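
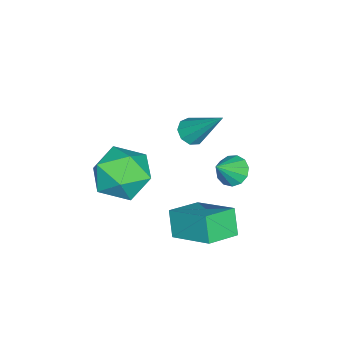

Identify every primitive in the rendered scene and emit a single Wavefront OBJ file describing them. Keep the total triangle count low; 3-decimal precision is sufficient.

v -0.677 -0.436 -1.225
v 0.377 0.168 -1.416
v 0.183 -2.128 -1.824
v 1.237 -1.524 -2.015
v 0.824 -1.693 -0.869
v 0.293 -0.647 -0.498
v 0.267 -1.313 -2.742
v -0.264 -0.267 -2.371
v 0.961 -0.374 -2.353
v 1.305 -0.609 -1.196
v -0.745 -1.351 -2.044
v -0.401 -1.586 -0.887
v 1.411 1.24 -1.901
v 2.033 2.813 -1.036
v 0.3 1.887 -2.278
v 0.922 3.46 -1.413
v 1.918 1.56 -2.847
v 2.54 3.133 -1.982
v 0.807 2.207 -3.224
v 1.429 3.78 -2.359
v 0.262 3.13 -0.008
v 0.748 3.304 -0.387
v 1.038 2.79 0.828
v 0.663 3.594 -0.191
v 0.452 3.737 0.064
v 0.18 3.688 0.295
v -0.066 3.461 0.431
v -0.207 3.129 0.427
v -0.199 2.798 0.285
v -0.045 2.572 0.05
v 0.207 2.523 -0.204
v 0.477 2.668 -0.395
v 0.678 2.959 -0.463
v -2.646 0.549 -1.305
v -2.103 0.686 -1.545
v -2.274 1.871 0.285
v -2.394 0.946 -1.693
v -2.803 1.02 -1.659
v -3.139 0.874 -1.459
v -3.244 0.576 -1.187
v -3.07 0.266 -0.969
v -2.697 0.088 -0.909
v -2.301 0.126 -1.033
v -2.066 0.362 -1.285
f 1 12 6
f 1 6 2
f 1 2 8
f 1 8 11
f 1 11 12
f 2 6 10
f 6 12 5
f 12 11 3
f 11 8 7
f 8 2 9
f 4 10 5
f 4 5 3
f 4 3 7
f 4 7 9
f 4 9 10
f 5 10 6
f 3 5 12
f 7 3 11
f 9 7 8
f 10 9 2
f 14 16 13
f 17 14 13
f 13 16 15
f 15 17 13
f 14 20 16
f 18 14 17
f 18 20 14
f 16 20 15
f 19 17 15
f 15 20 19
f 19 18 17
f 20 18 19
f 22 21 24
f 22 24 23
f 24 21 25
f 24 25 23
f 25 21 26
f 25 26 23
f 26 21 27
f 26 27 23
f 27 21 28
f 27 28 23
f 28 21 29
f 28 29 23
f 29 21 30
f 29 30 23
f 30 21 31
f 30 31 23
f 31 21 32
f 31 32 23
f 32 21 33
f 32 33 23
f 33 21 22
f 33 22 23
f 35 34 37
f 35 37 36
f 37 34 38
f 37 38 36
f 38 34 39
f 38 39 36
f 39 34 40
f 39 40 36
f 40 34 41
f 40 41 36
f 41 34 42
f 41 42 36
f 42 34 43
f 42 43 36
f 43 34 44
f 43 44 36
f 44 34 35
f 44 35 36



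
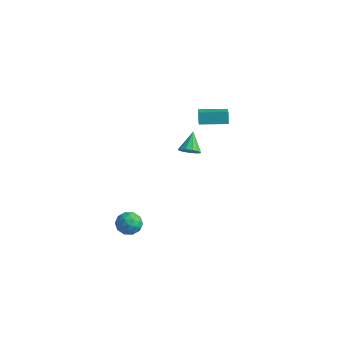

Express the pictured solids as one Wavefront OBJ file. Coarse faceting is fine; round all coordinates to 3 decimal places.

v 2.74 -2.971 -2.432
v 3.265 -3.641 -2.397
v 1.655 -3.819 -2.383
v 2.18 -4.489 -2.348
v 2.127 -3.955 -1.687
v 2.797 -3.43 -1.717
v 2.123 -4.03 -3.063
v 2.793 -3.505 -3.093
v 2.883 -4.295 -2.787
v 2.886 -4.249 -1.937
v 2.034 -3.211 -2.843
v 2.037 -3.165 -1.993
v 3.098 -3.232 -2.419
v 1.822 -4.228 -2.361
v 1.791 -3.914 -1.972
v 2.1 -4.308 -1.952
v 2.823 -3.108 -2.019
v 3.132 -3.502 -1.999
v 2.462 -3.686 -1.581
v 1.788 -3.958 -2.781
v 2.097 -4.352 -2.761
v 2.82 -3.152 -2.828
v 3.129 -3.546 -2.808
v 2.458 -3.774 -3.199
v 3.182 -4.01 -2.628
v 2.544 -4.508 -2.599
v 2.511 -4.238 -3.019
v 2.905 -3.93 -3.037
v 3.184 -3.982 -2.128
v 2.546 -4.481 -2.099
v 2.515 -4.167 -1.71
v 2.909 -3.859 -1.728
v 2.959 -4.367 -2.357
v 2.374 -2.979 -2.681
v 1.736 -3.478 -2.652
v 2.011 -3.601 -3.052
v 2.405 -3.293 -3.07
v 2.376 -2.952 -2.181
v 1.738 -3.45 -2.152
v 2.015 -3.53 -1.743
v 2.409 -3.222 -1.761
v 1.961 -3.093 -2.423
v 1.51 3.93 1.665
v 2.611 2.567 2.708
v 1.229 4.256 2.387
v 2.331 2.892 3.43
v 2.869 5.048 1.69
v 3.971 3.684 2.733
v 2.589 5.373 2.412
v 3.69 4.01 3.455
v 3.352 0.756 1.75
v 3.766 0.489 2.233
v 2.868 1.704 2.69
v 3.97 0.768 2.056
v 3.978 1.044 1.782
v 3.787 1.228 1.498
v 3.458 1.262 1.294
v 3.095 1.136 1.235
v 2.814 0.889 1.339
v 2.703 0.599 1.574
v 2.799 0.36 1.865
v 3.07 0.246 2.119
v 3.43 0.294 2.257
f 1 38 17
f 38 12 41
f 17 41 6
f 38 41 17
f 1 17 13
f 17 6 18
f 13 18 2
f 17 18 13
f 1 13 22
f 13 2 23
f 22 23 8
f 13 23 22
f 1 22 34
f 22 8 37
f 34 37 11
f 22 37 34
f 1 34 38
f 34 11 42
f 38 42 12
f 34 42 38
f 2 18 29
f 18 6 32
f 29 32 10
f 18 32 29
f 6 41 19
f 41 12 40
f 19 40 5
f 41 40 19
f 12 42 39
f 42 11 35
f 39 35 3
f 42 35 39
f 11 37 36
f 37 8 24
f 36 24 7
f 37 24 36
f 8 23 28
f 23 2 25
f 28 25 9
f 23 25 28
f 4 30 16
f 30 10 31
f 16 31 5
f 30 31 16
f 4 16 14
f 16 5 15
f 14 15 3
f 16 15 14
f 4 14 21
f 14 3 20
f 21 20 7
f 14 20 21
f 4 21 26
f 21 7 27
f 26 27 9
f 21 27 26
f 4 26 30
f 26 9 33
f 30 33 10
f 26 33 30
f 5 31 19
f 31 10 32
f 19 32 6
f 31 32 19
f 3 15 39
f 15 5 40
f 39 40 12
f 15 40 39
f 7 20 36
f 20 3 35
f 36 35 11
f 20 35 36
f 9 27 28
f 27 7 24
f 28 24 8
f 27 24 28
f 10 33 29
f 33 9 25
f 29 25 2
f 33 25 29
f 44 46 43
f 47 44 43
f 43 46 45
f 45 47 43
f 44 50 46
f 48 44 47
f 48 50 44
f 46 50 45
f 49 47 45
f 45 50 49
f 49 48 47
f 50 48 49
f 52 51 54
f 52 54 53
f 54 51 55
f 54 55 53
f 55 51 56
f 55 56 53
f 56 51 57
f 56 57 53
f 57 51 58
f 57 58 53
f 58 51 59
f 58 59 53
f 59 51 60
f 59 60 53
f 60 51 61
f 60 61 53
f 61 51 62
f 61 62 53
f 62 51 63
f 62 63 53
f 63 51 52
f 63 52 53



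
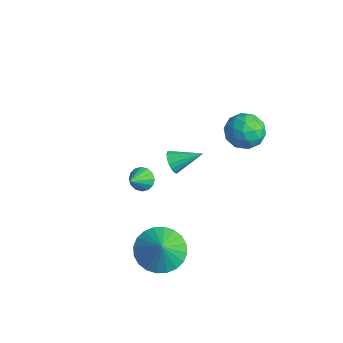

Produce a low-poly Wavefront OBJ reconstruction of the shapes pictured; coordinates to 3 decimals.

v 1.12 0.231 0.46
v 1.63 0.426 0.396
v 1.5 -0.551 1.1
v 1.528 0.563 0.623
v 1.316 0.61 0.807
v 1.051 0.556 0.898
v 0.805 0.415 0.871
v 0.644 0.225 0.735
v 0.61 0.036 0.524
v 0.713 -0.1 0.296
v 0.925 -0.148 0.112
v 1.189 -0.094 0.022
v 1.435 0.047 0.048
v 1.597 0.238 0.185
v 2.921 3.865 3.167
v 3.211 4.209 3.89
v 3.529 2.671 3.49
v 3.819 3.015 4.213
v 2.986 2.868 4.116
v 2.61 3.606 3.916
v 4.13 3.274 3.464
v 3.754 4.012 3.264
v 3.958 3.843 4.074
v 3.251 3.592 4.477
v 3.489 3.288 2.903
v 2.782 3.037 3.306
v 3.013 4.142 3.5
v 3.727 2.738 3.88
v 3.237 2.652 3.822
v 3.408 2.854 4.248
v 2.66 3.788 3.515
v 2.83 3.989 3.941
v 2.697 3.201 4.073
v 3.91 2.891 3.439
v 4.08 3.092 3.865
v 3.332 4.026 3.132
v 3.503 4.228 3.558
v 4.043 3.679 3.307
v 3.623 4.129 4.033
v 3.98 3.427 4.223
v 4.162 3.579 3.783
v 3.942 4.013 3.666
v 3.207 3.981 4.27
v 3.564 3.279 4.46
v 3.074 3.193 4.402
v 2.853 3.627 4.285
v 3.646 3.766 4.378
v 3.176 3.601 2.92
v 3.533 2.899 3.11
v 3.887 3.253 3.095
v 3.666 3.687 2.978
v 2.76 3.453 3.157
v 3.117 2.751 3.347
v 2.798 2.867 3.714
v 2.578 3.301 3.597
v 3.094 3.114 3.002
v 3.67 -0.561 -1.389
v 4.496 -0.787 -1.961
v 4.23 -0.839 -0.471
v 4.559 -0.398 -1.882
v 4.487 -0.034 -1.728
v 4.291 0.25 -1.522
v 4 0.41 -1.296
v 3.659 0.423 -1.085
v 3.319 0.285 -0.919
v 3.033 0.019 -0.825
v 2.844 -0.335 -0.817
v 2.781 -0.724 -0.895
v 2.853 -1.089 -1.049
v 3.049 -1.372 -1.255
v 3.34 -1.533 -1.481
v 3.682 -1.545 -1.693
v 4.021 -1.408 -1.859
v 4.307 -1.142 -1.953
v -0.399 2.626 -1.109
v 0.035 2.543 -1.454
v 0.259 3.654 -0.531
v -0.12 2.717 -1.587
v -0.339 2.87 -1.61
v -0.571 2.967 -1.519
v -0.764 2.987 -1.333
v -0.873 2.923 -1.097
v -0.874 2.792 -0.863
v -0.765 2.623 -0.686
v -0.573 2.454 -0.606
v -0.341 2.325 -0.641
v -0.122 2.265 -0.783
v 0.034 2.288 -1
v 0.09 2.388 -1.242
f 2 1 4
f 2 4 3
f 4 1 5
f 4 5 3
f 5 1 6
f 5 6 3
f 6 1 7
f 6 7 3
f 7 1 8
f 7 8 3
f 8 1 9
f 8 9 3
f 9 1 10
f 9 10 3
f 10 1 11
f 10 11 3
f 11 1 12
f 11 12 3
f 12 1 13
f 12 13 3
f 13 1 14
f 13 14 3
f 14 1 2
f 14 2 3
f 15 52 31
f 52 26 55
f 31 55 20
f 52 55 31
f 15 31 27
f 31 20 32
f 27 32 16
f 31 32 27
f 15 27 36
f 27 16 37
f 36 37 22
f 27 37 36
f 15 36 48
f 36 22 51
f 48 51 25
f 36 51 48
f 15 48 52
f 48 25 56
f 52 56 26
f 48 56 52
f 16 32 43
f 32 20 46
f 43 46 24
f 32 46 43
f 20 55 33
f 55 26 54
f 33 54 19
f 55 54 33
f 26 56 53
f 56 25 49
f 53 49 17
f 56 49 53
f 25 51 50
f 51 22 38
f 50 38 21
f 51 38 50
f 22 37 42
f 37 16 39
f 42 39 23
f 37 39 42
f 18 44 30
f 44 24 45
f 30 45 19
f 44 45 30
f 18 30 28
f 30 19 29
f 28 29 17
f 30 29 28
f 18 28 35
f 28 17 34
f 35 34 21
f 28 34 35
f 18 35 40
f 35 21 41
f 40 41 23
f 35 41 40
f 18 40 44
f 40 23 47
f 44 47 24
f 40 47 44
f 19 45 33
f 45 24 46
f 33 46 20
f 45 46 33
f 17 29 53
f 29 19 54
f 53 54 26
f 29 54 53
f 21 34 50
f 34 17 49
f 50 49 25
f 34 49 50
f 23 41 42
f 41 21 38
f 42 38 22
f 41 38 42
f 24 47 43
f 47 23 39
f 43 39 16
f 47 39 43
f 58 57 60
f 58 60 59
f 60 57 61
f 60 61 59
f 61 57 62
f 61 62 59
f 62 57 63
f 62 63 59
f 63 57 64
f 63 64 59
f 64 57 65
f 64 65 59
f 65 57 66
f 65 66 59
f 66 57 67
f 66 67 59
f 67 57 68
f 67 68 59
f 68 57 69
f 68 69 59
f 69 57 70
f 69 70 59
f 70 57 71
f 70 71 59
f 71 57 72
f 71 72 59
f 72 57 73
f 72 73 59
f 73 57 74
f 73 74 59
f 74 57 58
f 74 58 59
f 76 75 78
f 76 78 77
f 78 75 79
f 78 79 77
f 79 75 80
f 79 80 77
f 80 75 81
f 80 81 77
f 81 75 82
f 81 82 77
f 82 75 83
f 82 83 77
f 83 75 84
f 83 84 77
f 84 75 85
f 84 85 77
f 85 75 86
f 85 86 77
f 86 75 87
f 86 87 77
f 87 75 88
f 87 88 77
f 88 75 89
f 88 89 77
f 89 75 76
f 89 76 77



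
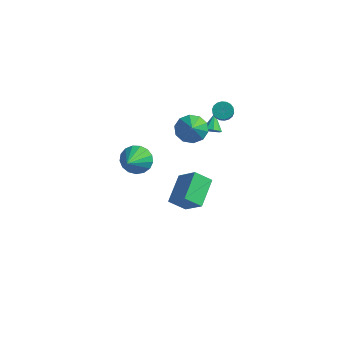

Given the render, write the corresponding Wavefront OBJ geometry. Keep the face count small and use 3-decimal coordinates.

v 1.566 0.609 2.085
v 2.101 1.328 2.372
v 2.254 -0.289 3.055
v 1.622 1.317 2.702
v 1.123 1.036 2.796
v 0.792 0.592 2.619
v 0.758 0.155 2.238
v 1.032 -0.109 1.799
v 1.51 -0.098 1.469
v 2.01 0.183 1.375
v 2.34 0.627 1.552
v 2.375 1.064 1.933
v 2.012 1.913 1.309
v 2.501 2.182 1.261
v 1.668 2.687 2.131
v 2.246 2.329 1.016
v 1.882 2.281 0.908
v 1.579 2.061 0.988
v 1.478 1.772 1.218
v 1.628 1.549 1.491
v 1.957 1.496 1.679
v 2.313 1.639 1.694
v 2.528 1.909 1.529
v 2.52 2.262 2.921
v 2.904 2.681 3.078
v 3.444 1.857 3.956
v 3.06 1.438 3.799
v 2.702 2.723 3.241
v 3.242 1.898 4.119
v 2.465 2.673 3.341
v 3.005 1.849 4.219
v 2.238 2.542 3.357
v 2.778 1.717 4.235
v 2.067 2.355 3.287
v 2.607 1.531 4.165
v 1.986 2.15 3.145
v 2.526 1.326 4.023
v 2.01 1.967 2.958
v 2.55 1.143 3.836
v 2.136 1.843 2.764
v 2.676 1.019 3.642
v 2.338 1.802 2.601
v 2.878 0.977 3.479
v 2.575 1.851 2.501
v 3.115 1.027 3.379
v 2.802 1.983 2.485
v 3.342 1.158 3.363
v 2.973 2.169 2.555
v 3.513 1.345 3.433
v 3.054 2.374 2.697
v 3.594 1.55 3.575
v 3.03 2.557 2.884
v 3.57 1.733 3.762
v 0.27 -2.646 1.011
v 0.547 -3.043 0.205
v 0.75 -4.094 1.889
v 0.915 -2.831 0.353
v 1.136 -2.577 0.652
v 1.158 -2.338 1.033
v 0.976 -2.171 1.409
v 0.633 -2.112 1.694
v 0.207 -2.175 1.822
v -0.205 -2.347 1.765
v -0.508 -2.587 1.535
v -0.633 -2.84 1.185
v -0.551 -3.049 0.795
v -0.281 -3.166 0.455
v 0.115 -3.164 0.242
v 0.569 -0.175 -4.145
v 1.842 -0.403 -3.057
v 0.093 1.485 -3.241
v 1.365 1.258 -2.153
v 1.315 0.442 -4.887
v 2.587 0.215 -3.799
v 0.838 2.103 -3.983
v 2.111 1.875 -2.895
f 2 1 4
f 2 4 3
f 4 1 5
f 4 5 3
f 5 1 6
f 5 6 3
f 6 1 7
f 6 7 3
f 7 1 8
f 7 8 3
f 8 1 9
f 8 9 3
f 9 1 10
f 9 10 3
f 10 1 11
f 10 11 3
f 11 1 12
f 11 12 3
f 12 1 2
f 12 2 3
f 14 13 16
f 14 16 15
f 16 13 17
f 16 17 15
f 17 13 18
f 17 18 15
f 18 13 19
f 18 19 15
f 19 13 20
f 19 20 15
f 20 13 21
f 20 21 15
f 21 13 22
f 21 22 15
f 22 13 23
f 22 23 15
f 23 13 14
f 23 14 15
f 25 24 28
f 25 28 26
f 26 28 29
f 26 29 27
f 28 24 30
f 28 30 29
f 29 30 31
f 29 31 27
f 30 24 32
f 30 32 31
f 31 32 33
f 31 33 27
f 32 24 34
f 32 34 33
f 33 34 35
f 33 35 27
f 34 24 36
f 34 36 35
f 35 36 37
f 35 37 27
f 36 24 38
f 36 38 37
f 37 38 39
f 37 39 27
f 38 24 40
f 38 40 39
f 39 40 41
f 39 41 27
f 40 24 42
f 40 42 41
f 41 42 43
f 41 43 27
f 42 24 44
f 42 44 43
f 43 44 45
f 43 45 27
f 44 24 46
f 44 46 45
f 45 46 47
f 45 47 27
f 46 24 48
f 46 48 47
f 47 48 49
f 47 49 27
f 48 24 50
f 48 50 49
f 49 50 51
f 49 51 27
f 50 24 52
f 50 52 51
f 51 52 53
f 51 53 27
f 52 24 25
f 52 25 53
f 53 25 26
f 53 26 27
f 55 54 57
f 55 57 56
f 57 54 58
f 57 58 56
f 58 54 59
f 58 59 56
f 59 54 60
f 59 60 56
f 60 54 61
f 60 61 56
f 61 54 62
f 61 62 56
f 62 54 63
f 62 63 56
f 63 54 64
f 63 64 56
f 64 54 65
f 64 65 56
f 65 54 66
f 65 66 56
f 66 54 67
f 66 67 56
f 67 54 68
f 67 68 56
f 68 54 55
f 68 55 56
f 70 72 69
f 73 70 69
f 69 72 71
f 71 73 69
f 70 76 72
f 74 70 73
f 74 76 70
f 72 76 71
f 75 73 71
f 71 76 75
f 75 74 73
f 76 74 75



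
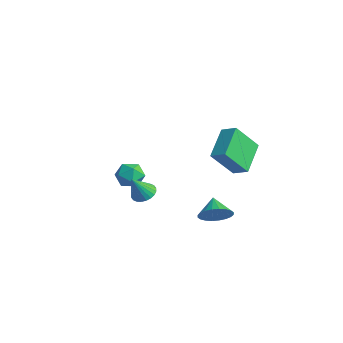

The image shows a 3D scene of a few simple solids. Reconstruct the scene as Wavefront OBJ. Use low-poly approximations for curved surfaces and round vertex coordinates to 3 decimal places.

v 1.097 -0.375 -0.663
v 1.532 -0.749 -0.921
v 1.183 -1.065 0.483
v 1.673 -0.572 -0.825
v 1.725 -0.365 -0.704
v 1.682 -0.159 -0.577
v 1.55 0.014 -0.462
v 1.349 0.128 -0.379
v 1.109 0.165 -0.338
v 0.868 0.12 -0.347
v 0.661 -0 -0.404
v 0.521 -0.178 -0.5
v 0.468 -0.385 -0.621
v 0.511 -0.591 -0.749
v 0.643 -0.764 -0.863
v 0.845 -0.878 -0.947
v 1.084 -0.915 -0.987
v 1.326 -0.87 -0.978
v 3.807 1.426 2.476
v 2.838 2.639 3.345
v 3.982 2.53 1.129
v 3.013 3.744 1.999
v 4.507 1.736 2.821
v 3.538 2.95 3.691
v 4.682 2.841 1.475
v 3.713 4.054 2.344
v -2.375 1.578 -1.795
v -1.688 1.385 -1.434
v -2.812 0.375 -1.606
v -2.125 0.182 -1.245
v -2.634 0.688 -0.893
v -2.364 1.431 -1.009
v -2.136 0.329 -2.031
v -1.866 1.072 -2.147
v -1.541 0.613 -1.579
v -1.849 0.835 -0.876
v -2.651 0.925 -2.164
v -2.959 1.147 -1.461
v 2.574 2.552 -2.314
v 3.129 2.737 -1.711
v 1.766 2.928 -1.686
v 3.125 3.016 -1.883
v 3.038 3.225 -2.121
v 2.88 3.33 -2.388
v 2.675 3.318 -2.643
v 2.455 3.188 -2.849
v 2.253 2.962 -2.973
v 2.1 2.673 -2.997
v 2.019 2.366 -2.916
v 2.022 2.087 -2.744
v 2.11 1.879 -2.507
v 2.268 1.773 -2.24
v 2.472 1.786 -1.984
v 2.693 1.915 -1.779
v 2.895 2.141 -1.655
v 3.048 2.43 -1.631
f 2 1 4
f 2 4 3
f 4 1 5
f 4 5 3
f 5 1 6
f 5 6 3
f 6 1 7
f 6 7 3
f 7 1 8
f 7 8 3
f 8 1 9
f 8 9 3
f 9 1 10
f 9 10 3
f 10 1 11
f 10 11 3
f 11 1 12
f 11 12 3
f 12 1 13
f 12 13 3
f 13 1 14
f 13 14 3
f 14 1 15
f 14 15 3
f 15 1 16
f 15 16 3
f 16 1 17
f 16 17 3
f 17 1 18
f 17 18 3
f 18 1 2
f 18 2 3
f 20 22 19
f 23 20 19
f 19 22 21
f 21 23 19
f 20 26 22
f 24 20 23
f 24 26 20
f 22 26 21
f 25 23 21
f 21 26 25
f 25 24 23
f 26 24 25
f 27 38 32
f 27 32 28
f 27 28 34
f 27 34 37
f 27 37 38
f 28 32 36
f 32 38 31
f 38 37 29
f 37 34 33
f 34 28 35
f 30 36 31
f 30 31 29
f 30 29 33
f 30 33 35
f 30 35 36
f 31 36 32
f 29 31 38
f 33 29 37
f 35 33 34
f 36 35 28
f 40 39 42
f 40 42 41
f 42 39 43
f 42 43 41
f 43 39 44
f 43 44 41
f 44 39 45
f 44 45 41
f 45 39 46
f 45 46 41
f 46 39 47
f 46 47 41
f 47 39 48
f 47 48 41
f 48 39 49
f 48 49 41
f 49 39 50
f 49 50 41
f 50 39 51
f 50 51 41
f 51 39 52
f 51 52 41
f 52 39 53
f 52 53 41
f 53 39 54
f 53 54 41
f 54 39 55
f 54 55 41
f 55 39 56
f 55 56 41
f 56 39 40
f 56 40 41



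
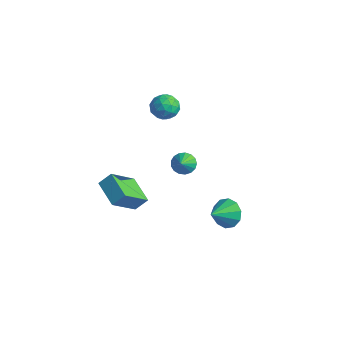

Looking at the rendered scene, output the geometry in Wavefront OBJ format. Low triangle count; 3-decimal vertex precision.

v -2.381 2.408 -3.106
v -1.961 2.175 -3.655
v -1.699 1.632 -2.254
v -1.792 2.456 -3.534
v -1.759 2.726 -3.315
v -1.868 2.924 -3.048
v -2.094 3.003 -2.794
v -2.387 2.946 -2.612
v -2.678 2.766 -2.543
v -2.901 2.504 -2.602
v -3.006 2.22 -2.778
v -2.967 1.979 -3.028
v -2.794 1.837 -3.296
v -2.527 1.826 -3.521
v -2.226 1.948 -3.651
v -4.002 -2.268 -3.358
v -3.654 -1.647 -2.656
v -4.102 -0.628 -4.76
v -3.755 -0.007 -4.058
v -2.325 -2.613 -3.882
v -1.978 -1.992 -3.18
v -2.426 -0.973 -5.284
v -2.078 -0.352 -4.582
v 2.507 1.391 -3.489
v 2.865 0.983 -4.28
v 2.633 0.149 -2.791
v 3.318 1.205 -3.968
v 3.461 1.497 -3.472
v 3.24 1.749 -2.982
v 2.739 1.865 -2.686
v 2.149 1.799 -2.697
v 1.696 1.578 -3.009
v 1.553 1.285 -3.505
v 1.774 1.033 -3.995
v 2.275 0.917 -4.291
v -2.381 1.259 3.37
v -1.823 1.574 2.777
v -2.117 -0.054 2.923
v -1.559 0.261 2.33
v -1.362 0.301 3.179
v -1.525 1.112 3.456
v -2.415 0.408 2.244
v -2.578 1.219 2.521
v -1.844 1.047 2.082
v -1.193 0.981 2.659
v -2.747 0.539 3.041
v -2.096 0.473 3.618
v -2.125 1.532 3.113
v -1.815 -0.012 2.587
v -1.699 0.012 3.086
v -1.371 0.196 2.737
v -1.95 1.26 3.512
v -1.622 1.445 3.163
v -1.351 0.697 3.399
v -2.318 0.075 2.537
v -1.99 0.26 2.188
v -2.569 1.324 2.963
v -2.241 1.508 2.614
v -2.589 0.823 2.301
v -1.81 1.407 2.356
v -1.655 0.635 2.092
v -2.158 0.722 2.042
v -2.253 1.199 2.205
v -1.427 1.368 2.695
v -1.272 0.596 2.432
v -1.156 0.62 2.931
v -1.252 1.097 3.094
v -1.439 1.059 2.286
v -2.668 0.924 3.268
v -2.513 0.152 3.005
v -2.688 0.423 2.606
v -2.784 0.9 2.769
v -2.285 0.885 3.608
v -2.13 0.113 3.344
v -1.687 0.321 3.495
v -1.782 0.798 3.658
v -2.501 0.461 3.414
f 2 1 4
f 2 4 3
f 4 1 5
f 4 5 3
f 5 1 6
f 5 6 3
f 6 1 7
f 6 7 3
f 7 1 8
f 7 8 3
f 8 1 9
f 8 9 3
f 9 1 10
f 9 10 3
f 10 1 11
f 10 11 3
f 11 1 12
f 11 12 3
f 12 1 13
f 12 13 3
f 13 1 14
f 13 14 3
f 14 1 15
f 14 15 3
f 15 1 2
f 15 2 3
f 17 19 16
f 20 17 16
f 16 19 18
f 18 20 16
f 17 23 19
f 21 17 20
f 21 23 17
f 19 23 18
f 22 20 18
f 18 23 22
f 22 21 20
f 23 21 22
f 25 24 27
f 25 27 26
f 27 24 28
f 27 28 26
f 28 24 29
f 28 29 26
f 29 24 30
f 29 30 26
f 30 24 31
f 30 31 26
f 31 24 32
f 31 32 26
f 32 24 33
f 32 33 26
f 33 24 34
f 33 34 26
f 34 24 35
f 34 35 26
f 35 24 25
f 35 25 26
f 36 73 52
f 73 47 76
f 52 76 41
f 73 76 52
f 36 52 48
f 52 41 53
f 48 53 37
f 52 53 48
f 36 48 57
f 48 37 58
f 57 58 43
f 48 58 57
f 36 57 69
f 57 43 72
f 69 72 46
f 57 72 69
f 36 69 73
f 69 46 77
f 73 77 47
f 69 77 73
f 37 53 64
f 53 41 67
f 64 67 45
f 53 67 64
f 41 76 54
f 76 47 75
f 54 75 40
f 76 75 54
f 47 77 74
f 77 46 70
f 74 70 38
f 77 70 74
f 46 72 71
f 72 43 59
f 71 59 42
f 72 59 71
f 43 58 63
f 58 37 60
f 63 60 44
f 58 60 63
f 39 65 51
f 65 45 66
f 51 66 40
f 65 66 51
f 39 51 49
f 51 40 50
f 49 50 38
f 51 50 49
f 39 49 56
f 49 38 55
f 56 55 42
f 49 55 56
f 39 56 61
f 56 42 62
f 61 62 44
f 56 62 61
f 39 61 65
f 61 44 68
f 65 68 45
f 61 68 65
f 40 66 54
f 66 45 67
f 54 67 41
f 66 67 54
f 38 50 74
f 50 40 75
f 74 75 47
f 50 75 74
f 42 55 71
f 55 38 70
f 71 70 46
f 55 70 71
f 44 62 63
f 62 42 59
f 63 59 43
f 62 59 63
f 45 68 64
f 68 44 60
f 64 60 37
f 68 60 64



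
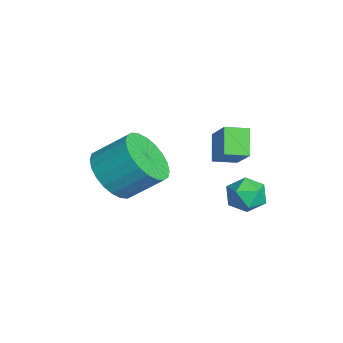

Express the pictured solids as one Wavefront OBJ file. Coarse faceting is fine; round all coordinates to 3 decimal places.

v -3.811 0.557 0.734
v -4.553 0.686 1.466
v -3.829 1.351 0.576
v -4.57 1.48 1.309
v -2.87 0.76 1.651
v -3.611 0.889 2.384
v -2.887 1.554 1.494
v -3.629 1.683 2.226
v -2.416 1.905 0.476
v -1.892 1.871 0.005
v -2.508 0.769 0.455
v -1.984 0.735 -0.016
v -1.85 0.93 0.648
v -1.793 1.632 0.661
v -2.607 1.008 -0.201
v -2.55 1.71 -0.188
v -2.011 1.317 -0.413
v -1.543 1.269 0.112
v -2.857 1.371 0.348
v -2.389 1.323 0.873
v -4.081 -2.493 0.265
v -3.394 -2.108 -0.399
v -3.112 -1.042 0.512
v -3.799 -1.427 1.175
v -3.729 -1.92 -0.515
v -3.447 -0.854 0.395
v -4.118 -1.819 -0.513
v -3.836 -0.753 0.398
v -4.502 -1.821 -0.392
v -4.22 -0.755 0.518
v -4.821 -1.925 -0.172
v -4.539 -0.859 0.739
v -5.027 -2.115 0.115
v -4.746 -1.049 1.026
v -5.09 -2.364 0.425
v -4.808 -1.298 1.336
v -4.999 -2.631 0.711
v -4.717 -1.565 1.621
v -4.768 -2.878 0.928
v -4.486 -1.812 1.839
v -4.433 -3.066 1.045
v -4.151 -2 1.955
v -4.044 -3.167 1.042
v -3.762 -2.101 1.953
v -3.66 -3.165 0.922
v -3.378 -2.099 1.832
v -3.341 -3.061 0.701
v -3.059 -1.995 1.612
v -3.134 -2.871 0.414
v -2.853 -1.805 1.325
v -3.072 -2.622 0.104
v -2.79 -1.556 1.015
v -3.163 -2.355 -0.181
v -2.881 -1.289 0.729
f 2 4 1
f 5 2 1
f 1 4 3
f 3 5 1
f 2 8 4
f 6 2 5
f 6 8 2
f 4 8 3
f 7 5 3
f 3 8 7
f 7 6 5
f 8 6 7
f 9 20 14
f 9 14 10
f 9 10 16
f 9 16 19
f 9 19 20
f 10 14 18
f 14 20 13
f 20 19 11
f 19 16 15
f 16 10 17
f 12 18 13
f 12 13 11
f 12 11 15
f 12 15 17
f 12 17 18
f 13 18 14
f 11 13 20
f 15 11 19
f 17 15 16
f 18 17 10
f 22 21 25
f 22 25 23
f 23 25 26
f 23 26 24
f 25 21 27
f 25 27 26
f 26 27 28
f 26 28 24
f 27 21 29
f 27 29 28
f 28 29 30
f 28 30 24
f 29 21 31
f 29 31 30
f 30 31 32
f 30 32 24
f 31 21 33
f 31 33 32
f 32 33 34
f 32 34 24
f 33 21 35
f 33 35 34
f 34 35 36
f 34 36 24
f 35 21 37
f 35 37 36
f 36 37 38
f 36 38 24
f 37 21 39
f 37 39 38
f 38 39 40
f 38 40 24
f 39 21 41
f 39 41 40
f 40 41 42
f 40 42 24
f 41 21 43
f 41 43 42
f 42 43 44
f 42 44 24
f 43 21 45
f 43 45 44
f 44 45 46
f 44 46 24
f 45 21 47
f 45 47 46
f 46 47 48
f 46 48 24
f 47 21 49
f 47 49 48
f 48 49 50
f 48 50 24
f 49 21 51
f 49 51 50
f 50 51 52
f 50 52 24
f 51 21 53
f 51 53 52
f 52 53 54
f 52 54 24
f 53 21 22
f 53 22 54
f 54 22 23
f 54 23 24



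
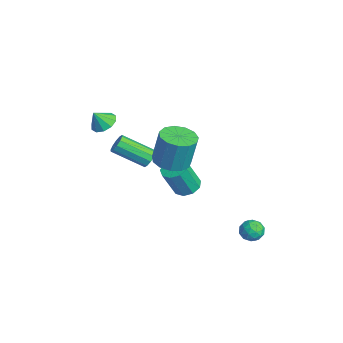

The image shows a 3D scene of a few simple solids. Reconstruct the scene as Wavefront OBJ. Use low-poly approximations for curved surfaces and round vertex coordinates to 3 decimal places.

v -0.405 0.213 -1.955
v 0.278 -0.188 -2.205
v 0.467 -0.994 -0.395
v -0.215 -0.593 -0.145
v 0.417 0.32 -1.993
v 0.607 -0.486 -0.184
v 0.172 0.778 -1.763
v 0.362 -0.028 0.046
v -0.343 0.972 -1.623
v -0.153 0.165 0.186
v -0.887 0.81 -1.638
v -0.697 0.004 0.171
v -1.205 0.369 -1.801
v -1.016 -0.437 0.008
v -1.149 -0.144 -2.036
v -0.96 -0.951 -0.227
v -0.745 -0.491 -2.233
v -0.555 -1.297 -0.424
v -0.181 -0.508 -2.299
v 0.008 -1.314 -0.49
v 1.278 -1.13 1.639
v 2.319 -0.871 1.509
v 2.482 -0.511 3.53
v 1.442 -0.77 3.661
v 2.004 -0.355 1.442
v 2.167 0.006 3.464
v 1.458 -0.084 1.438
v 1.622 0.276 3.46
v 0.856 -0.146 1.498
v 1.02 0.214 3.52
v 0.388 -0.52 1.603
v 0.551 -0.16 3.624
v 0.202 -1.088 1.719
v 0.366 -0.728 3.74
v 0.358 -1.669 1.81
v 0.522 -1.309 3.831
v 0.806 -2.079 1.846
v 0.97 -1.719 3.868
v 1.404 -2.188 1.817
v 1.568 -1.828 3.839
v 1.962 -1.961 1.732
v 2.126 -1.601 3.753
v 2.303 -1.47 1.617
v 2.467 -1.11 3.638
v 4.06 3.108 -2.399
v 4.59 2.905 -2.883
v 3.29 2.335 -2.917
v 3.82 2.132 -3.401
v 3.882 1.947 -2.681
v 4.358 2.425 -2.36
v 3.522 2.815 -3.44
v 3.998 3.293 -3.119
v 4.258 2.724 -3.526
v 4.481 2.187 -3.057
v 3.399 3.053 -2.743
v 3.622 2.516 -2.274
v 4.392 3.075 -2.595
v 3.488 2.165 -3.205
v 3.524 2.057 -2.781
v 3.836 1.937 -3.066
v 4.256 2.793 -2.288
v 4.568 2.673 -2.573
v 4.152 2.11 -2.454
v 3.312 2.567 -3.227
v 3.624 2.447 -3.512
v 4.044 3.303 -2.734
v 4.356 3.183 -3.019
v 3.728 3.13 -3.346
v 4.509 2.848 -3.258
v 4.056 2.394 -3.563
v 3.881 2.795 -3.585
v 4.161 3.076 -3.397
v 4.64 2.533 -2.982
v 4.187 2.079 -3.287
v 4.224 1.97 -2.863
v 4.504 2.251 -2.675
v 4.444 2.427 -3.361
v 3.693 3.161 -2.513
v 3.24 2.707 -2.818
v 3.376 2.989 -3.125
v 3.656 3.27 -2.937
v 3.824 2.846 -2.237
v 3.371 2.392 -2.542
v 3.719 2.164 -2.403
v 3.999 2.445 -2.215
v 3.436 2.813 -2.439
v -1.759 -1.542 -0.286
v -1.344 -1.419 0.185
v -2.085 -3.154 1.296
v -2.501 -3.278 0.826
v -1.679 -1.225 0.264
v -2.42 -2.96 1.375
v -2.045 -1.152 0.133
v -2.786 -2.887 1.245
v -2.302 -1.228 -0.157
v -3.043 -2.964 0.954
v -2.352 -1.425 -0.497
v -3.093 -3.16 0.614
v -2.175 -1.666 -0.756
v -2.916 -3.401 0.355
v -1.84 -1.86 -0.835
v -2.581 -3.595 0.276
v -1.474 -1.933 -0.705
v -2.215 -3.668 0.407
v -1.217 -1.856 -0.414
v -1.958 -3.592 0.697
v -1.167 -1.66 -0.074
v -1.908 -3.395 1.037
v -3.716 -3.703 1.806
v -2.918 -3.877 1.654
v -3.664 -4.297 2.754
v -2.937 -3.443 1.927
v -3.252 -3.108 2.153
v -3.745 -3.001 2.247
v -4.227 -3.161 2.172
v -4.513 -3.529 1.958
v -4.494 -3.963 1.685
v -4.179 -4.298 1.458
v -3.686 -4.406 1.365
v -3.205 -4.245 1.439
f 2 1 5
f 2 5 3
f 3 5 6
f 3 6 4
f 5 1 7
f 5 7 6
f 6 7 8
f 6 8 4
f 7 1 9
f 7 9 8
f 8 9 10
f 8 10 4
f 9 1 11
f 9 11 10
f 10 11 12
f 10 12 4
f 11 1 13
f 11 13 12
f 12 13 14
f 12 14 4
f 13 1 15
f 13 15 14
f 14 15 16
f 14 16 4
f 15 1 17
f 15 17 16
f 16 17 18
f 16 18 4
f 17 1 19
f 17 19 18
f 18 19 20
f 18 20 4
f 19 1 2
f 19 2 20
f 20 2 3
f 20 3 4
f 22 21 25
f 22 25 23
f 23 25 26
f 23 26 24
f 25 21 27
f 25 27 26
f 26 27 28
f 26 28 24
f 27 21 29
f 27 29 28
f 28 29 30
f 28 30 24
f 29 21 31
f 29 31 30
f 30 31 32
f 30 32 24
f 31 21 33
f 31 33 32
f 32 33 34
f 32 34 24
f 33 21 35
f 33 35 34
f 34 35 36
f 34 36 24
f 35 21 37
f 35 37 36
f 36 37 38
f 36 38 24
f 37 21 39
f 37 39 38
f 38 39 40
f 38 40 24
f 39 21 41
f 39 41 40
f 40 41 42
f 40 42 24
f 41 21 43
f 41 43 42
f 42 43 44
f 42 44 24
f 43 21 22
f 43 22 44
f 44 22 23
f 44 23 24
f 45 82 61
f 82 56 85
f 61 85 50
f 82 85 61
f 45 61 57
f 61 50 62
f 57 62 46
f 61 62 57
f 45 57 66
f 57 46 67
f 66 67 52
f 57 67 66
f 45 66 78
f 66 52 81
f 78 81 55
f 66 81 78
f 45 78 82
f 78 55 86
f 82 86 56
f 78 86 82
f 46 62 73
f 62 50 76
f 73 76 54
f 62 76 73
f 50 85 63
f 85 56 84
f 63 84 49
f 85 84 63
f 56 86 83
f 86 55 79
f 83 79 47
f 86 79 83
f 55 81 80
f 81 52 68
f 80 68 51
f 81 68 80
f 52 67 72
f 67 46 69
f 72 69 53
f 67 69 72
f 48 74 60
f 74 54 75
f 60 75 49
f 74 75 60
f 48 60 58
f 60 49 59
f 58 59 47
f 60 59 58
f 48 58 65
f 58 47 64
f 65 64 51
f 58 64 65
f 48 65 70
f 65 51 71
f 70 71 53
f 65 71 70
f 48 70 74
f 70 53 77
f 74 77 54
f 70 77 74
f 49 75 63
f 75 54 76
f 63 76 50
f 75 76 63
f 47 59 83
f 59 49 84
f 83 84 56
f 59 84 83
f 51 64 80
f 64 47 79
f 80 79 55
f 64 79 80
f 53 71 72
f 71 51 68
f 72 68 52
f 71 68 72
f 54 77 73
f 77 53 69
f 73 69 46
f 77 69 73
f 88 87 91
f 88 91 89
f 89 91 92
f 89 92 90
f 91 87 93
f 91 93 92
f 92 93 94
f 92 94 90
f 93 87 95
f 93 95 94
f 94 95 96
f 94 96 90
f 95 87 97
f 95 97 96
f 96 97 98
f 96 98 90
f 97 87 99
f 97 99 98
f 98 99 100
f 98 100 90
f 99 87 101
f 99 101 100
f 100 101 102
f 100 102 90
f 101 87 103
f 101 103 102
f 102 103 104
f 102 104 90
f 103 87 105
f 103 105 104
f 104 105 106
f 104 106 90
f 105 87 107
f 105 107 106
f 106 107 108
f 106 108 90
f 107 87 88
f 107 88 108
f 108 88 89
f 108 89 90
f 110 109 112
f 110 112 111
f 112 109 113
f 112 113 111
f 113 109 114
f 113 114 111
f 114 109 115
f 114 115 111
f 115 109 116
f 115 116 111
f 116 109 117
f 116 117 111
f 117 109 118
f 117 118 111
f 118 109 119
f 118 119 111
f 119 109 120
f 119 120 111
f 120 109 110
f 120 110 111



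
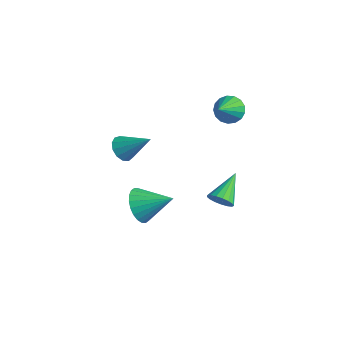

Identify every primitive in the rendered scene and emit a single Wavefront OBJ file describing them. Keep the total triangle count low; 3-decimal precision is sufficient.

v 0.82 3.187 2.242
v 1.556 3.568 2.287
v 1.32 2.133 2.978
v 1.362 3.699 2.608
v 1.043 3.713 2.844
v 0.673 3.607 2.943
v 0.337 3.404 2.881
v 0.111 3.152 2.672
v 0.048 2.908 2.365
v 0.162 2.728 2.03
v 0.427 2.653 1.743
v 0.782 2.701 1.571
v 1.145 2.86 1.552
v 1.434 3.094 1.691
v 1.583 3.349 1.957
v -0.925 -0.862 -4.131
v -0.26 -0.998 -4.958
v 0.345 0.222 -3.289
v -0.471 -0.658 -5.078
v -0.751 -0.349 -5.054
v -1.057 -0.119 -4.889
v -1.344 -0.002 -4.609
v -1.566 -0.015 -4.256
v -1.691 -0.158 -3.884
v -1.699 -0.408 -3.549
v -1.589 -0.727 -3.304
v -1.378 -1.067 -3.184
v -1.098 -1.375 -3.208
v -0.792 -1.606 -3.373
v -0.506 -1.723 -3.653
v -0.283 -1.71 -4.006
v -0.158 -1.567 -4.378
v -0.15 -1.317 -4.713
v -0.342 -2.209 1.055
v -0.027 -1.863 0.456
v 0.862 -1.451 2.125
v -0.327 -1.597 0.605
v -0.632 -1.524 0.897
v -0.845 -1.67 1.239
v -0.898 -1.986 1.523
v -0.774 -2.373 1.658
v -0.514 -2.708 1.602
v -0.198 -2.885 1.372
v 0.071 -2.846 1.041
v 0.21 -2.606 0.715
v 0.173 -2.239 0.497
v 1.637 2.095 -3.517
v 2.207 2.491 -3.707
v 0.983 3.525 -2.503
v 1.974 2.559 -3.952
v 1.664 2.52 -4.098
v 1.348 2.384 -4.11
v 1.098 2.182 -3.986
v 0.971 1.96 -3.755
v 0.997 1.769 -3.469
v 1.169 1.653 -3.194
v 1.449 1.638 -2.993
v 1.772 1.728 -2.912
v 2.063 1.903 -2.97
v 2.257 2.121 -3.152
v 2.309 2.333 -3.419
f 2 1 4
f 2 4 3
f 4 1 5
f 4 5 3
f 5 1 6
f 5 6 3
f 6 1 7
f 6 7 3
f 7 1 8
f 7 8 3
f 8 1 9
f 8 9 3
f 9 1 10
f 9 10 3
f 10 1 11
f 10 11 3
f 11 1 12
f 11 12 3
f 12 1 13
f 12 13 3
f 13 1 14
f 13 14 3
f 14 1 15
f 14 15 3
f 15 1 2
f 15 2 3
f 17 16 19
f 17 19 18
f 19 16 20
f 19 20 18
f 20 16 21
f 20 21 18
f 21 16 22
f 21 22 18
f 22 16 23
f 22 23 18
f 23 16 24
f 23 24 18
f 24 16 25
f 24 25 18
f 25 16 26
f 25 26 18
f 26 16 27
f 26 27 18
f 27 16 28
f 27 28 18
f 28 16 29
f 28 29 18
f 29 16 30
f 29 30 18
f 30 16 31
f 30 31 18
f 31 16 32
f 31 32 18
f 32 16 33
f 32 33 18
f 33 16 17
f 33 17 18
f 35 34 37
f 35 37 36
f 37 34 38
f 37 38 36
f 38 34 39
f 38 39 36
f 39 34 40
f 39 40 36
f 40 34 41
f 40 41 36
f 41 34 42
f 41 42 36
f 42 34 43
f 42 43 36
f 43 34 44
f 43 44 36
f 44 34 45
f 44 45 36
f 45 34 46
f 45 46 36
f 46 34 35
f 46 35 36
f 48 47 50
f 48 50 49
f 50 47 51
f 50 51 49
f 51 47 52
f 51 52 49
f 52 47 53
f 52 53 49
f 53 47 54
f 53 54 49
f 54 47 55
f 54 55 49
f 55 47 56
f 55 56 49
f 56 47 57
f 56 57 49
f 57 47 58
f 57 58 49
f 58 47 59
f 58 59 49
f 59 47 60
f 59 60 49
f 60 47 61
f 60 61 49
f 61 47 48
f 61 48 49



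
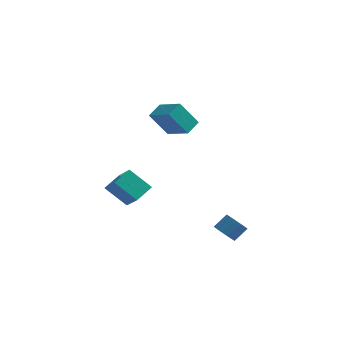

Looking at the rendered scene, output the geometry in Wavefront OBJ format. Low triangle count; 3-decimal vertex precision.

v -5.087 3.206 -2.646
v -4.148 2.222 -1.544
v -4.602 4.264 -2.113
v -3.663 3.28 -1.012
v -3.797 3.18 -3.768
v -2.858 2.196 -2.667
v -3.312 4.238 -3.236
v -2.373 3.254 -2.134
v 2.659 0.123 -3.106
v 3.27 -0.107 -3.384
v 3.793 0.448 -2.691
v 3.181 0.677 -2.414
v 3.203 0.176 -3.56
v 3.725 0.731 -2.867
v 3.01 0.447 -3.631
v 3.533 1.002 -2.938
v 2.737 0.644 -3.583
v 3.26 1.198 -2.89
v 2.446 0.721 -3.425
v 2.969 1.275 -2.732
v 2.204 0.661 -3.194
v 2.727 1.215 -2.501
v 2.066 0.478 -2.943
v 2.589 1.032 -2.251
v 2.063 0.213 -2.73
v 2.586 0.768 -2.037
v 2.197 -0.072 -2.603
v 2.72 0.483 -1.91
v 2.437 -0.312 -2.591
v 2.96 0.242 -1.898
v 2.728 -0.453 -2.697
v 3.25 0.101 -2.004
v 3.002 -0.462 -2.897
v 3.525 0.092 -2.204
v 3.198 -0.337 -3.145
v 3.721 0.217 -2.452
v -1.198 2.714 3.867
v -0.892 3.613 4.314
v -2.598 3.515 3.214
v -2.293 4.414 3.662
v -0.287 3.126 2.418
v 0.018 4.025 2.866
v -1.688 3.927 1.766
v -1.382 4.826 2.213
f 2 4 1
f 5 2 1
f 1 4 3
f 3 5 1
f 2 8 4
f 6 2 5
f 6 8 2
f 4 8 3
f 7 5 3
f 3 8 7
f 7 6 5
f 8 6 7
f 10 9 13
f 10 13 11
f 11 13 14
f 11 14 12
f 13 9 15
f 13 15 14
f 14 15 16
f 14 16 12
f 15 9 17
f 15 17 16
f 16 17 18
f 16 18 12
f 17 9 19
f 17 19 18
f 18 19 20
f 18 20 12
f 19 9 21
f 19 21 20
f 20 21 22
f 20 22 12
f 21 9 23
f 21 23 22
f 22 23 24
f 22 24 12
f 23 9 25
f 23 25 24
f 24 25 26
f 24 26 12
f 25 9 27
f 25 27 26
f 26 27 28
f 26 28 12
f 27 9 29
f 27 29 28
f 28 29 30
f 28 30 12
f 29 9 31
f 29 31 30
f 30 31 32
f 30 32 12
f 31 9 33
f 31 33 32
f 32 33 34
f 32 34 12
f 33 9 35
f 33 35 34
f 34 35 36
f 34 36 12
f 35 9 10
f 35 10 36
f 36 10 11
f 36 11 12
f 38 40 37
f 41 38 37
f 37 40 39
f 39 41 37
f 38 44 40
f 42 38 41
f 42 44 38
f 40 44 39
f 43 41 39
f 39 44 43
f 43 42 41
f 44 42 43



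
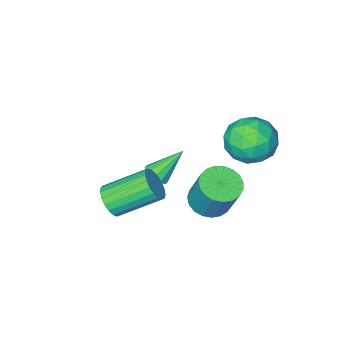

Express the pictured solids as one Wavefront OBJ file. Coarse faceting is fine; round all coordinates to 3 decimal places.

v 0.795 -2.471 -1.434
v 1.19 -2.1 -1.175
v -0.295 -2.169 -0.206
v 0.982 -1.901 -1.408
v 0.703 -1.919 -1.652
v 0.459 -2.148 -1.812
v 0.344 -2.5 -1.828
v 0.401 -2.841 -1.693
v 0.609 -3.04 -1.46
v 0.888 -3.022 -1.217
v 1.132 -2.793 -1.056
v 1.247 -2.441 -1.04
v 0.391 0.727 -0.678
v 1.237 0.936 -0.801
v 1.275 1.763 0.876
v 0.429 1.553 0.998
v 1.065 1.228 -0.941
v 1.103 2.054 0.736
v 0.777 1.432 -1.035
v 0.815 2.259 0.642
v 0.422 1.515 -1.068
v 0.46 2.342 0.609
v 0.061 1.462 -1.033
v 0.1 2.288 0.644
v -0.242 1.281 -0.937
v -0.203 2.108 0.74
v -0.436 1.004 -0.796
v -0.397 1.831 0.881
v -0.487 0.68 -0.635
v -0.448 1.506 1.042
v -0.386 0.363 -0.481
v -0.348 1.19 1.195
v -0.151 0.11 -0.362
v -0.113 0.936 1.315
v 0.178 -0.037 -0.297
v 0.216 0.789 1.38
v 0.543 -0.052 -0.298
v 0.582 0.775 1.379
v 0.883 0.068 -0.365
v 0.921 0.894 1.312
v 1.137 0.301 -0.486
v 1.175 1.128 1.191
v 1.262 0.609 -0.64
v 1.3 1.435 1.037
v -1.43 2.564 3.255
v -0.749 2.908 4.068
v -0.371 1.132 2.972
v 0.31 1.476 3.785
v -0.711 1.105 4.033
v -1.366 1.99 4.208
v 0.246 2.05 2.832
v -0.409 2.935 3.007
v 0.287 2.59 3.806
v -0.305 2.006 4.549
v -0.815 2.034 2.491
v -1.407 1.45 3.234
v -1.183 2.862 3.686
v 0.063 1.178 3.354
v -0.538 0.96 3.5
v -0.137 1.162 3.978
v -1.545 2.322 3.769
v -1.145 2.524 4.246
v -1.122 1.465 4.226
v 0.025 1.516 2.794
v 0.425 1.718 3.271
v -0.983 2.878 3.062
v -0.582 3.08 3.54
v 0.002 2.575 2.814
v -0.173 2.877 4.01
v 0.449 2.035 3.844
v 0.411 2.373 3.284
v 0.027 2.893 3.386
v -0.521 2.533 4.447
v 0.102 1.692 4.28
v -0.499 1.474 4.426
v -0.884 1.994 4.529
v 0.088 2.347 4.293
v -1.222 2.348 2.76
v -0.599 1.507 2.593
v -0.236 2.046 2.511
v -0.621 2.566 2.614
v -1.569 2.005 3.196
v -0.947 1.163 3.03
v -1.147 1.147 3.654
v -1.531 1.667 3.756
v -1.208 1.693 2.747
v 3.995 -0.652 0.012
v 4.479 -0.493 0.563
v 3.028 0.392 1.579
v 2.545 0.232 1.028
v 4.504 -0.242 0.38
v 3.053 0.643 1.396
v 4.441 -0.061 0.133
v 2.99 0.823 1.149
v 4.301 0.017 -0.134
v 2.85 0.902 0.882
v 4.108 -0.021 -0.377
v 2.657 0.864 0.639
v 3.896 -0.168 -0.552
v 2.445 0.717 0.464
v 3.701 -0.398 -0.629
v 2.25 0.486 0.387
v 3.557 -0.673 -0.596
v 2.106 0.212 0.42
v 3.489 -0.944 -0.458
v 2.038 -0.059 0.558
v 3.508 -1.165 -0.238
v 2.057 -0.28 0.778
v 3.612 -1.297 0.025
v 2.161 -0.412 1.041
v 3.782 -1.317 0.285
v 2.331 -0.432 1.302
v 3.989 -1.223 0.499
v 2.538 -0.338 1.515
v 4.197 -1.03 0.628
v 2.746 -0.145 1.644
v 4.37 -0.772 0.651
v 2.919 0.113 1.667
f 2 1 4
f 2 4 3
f 4 1 5
f 4 5 3
f 5 1 6
f 5 6 3
f 6 1 7
f 6 7 3
f 7 1 8
f 7 8 3
f 8 1 9
f 8 9 3
f 9 1 10
f 9 10 3
f 10 1 11
f 10 11 3
f 11 1 12
f 11 12 3
f 12 1 2
f 12 2 3
f 14 13 17
f 14 17 15
f 15 17 18
f 15 18 16
f 17 13 19
f 17 19 18
f 18 19 20
f 18 20 16
f 19 13 21
f 19 21 20
f 20 21 22
f 20 22 16
f 21 13 23
f 21 23 22
f 22 23 24
f 22 24 16
f 23 13 25
f 23 25 24
f 24 25 26
f 24 26 16
f 25 13 27
f 25 27 26
f 26 27 28
f 26 28 16
f 27 13 29
f 27 29 28
f 28 29 30
f 28 30 16
f 29 13 31
f 29 31 30
f 30 31 32
f 30 32 16
f 31 13 33
f 31 33 32
f 32 33 34
f 32 34 16
f 33 13 35
f 33 35 34
f 34 35 36
f 34 36 16
f 35 13 37
f 35 37 36
f 36 37 38
f 36 38 16
f 37 13 39
f 37 39 38
f 38 39 40
f 38 40 16
f 39 13 41
f 39 41 40
f 40 41 42
f 40 42 16
f 41 13 43
f 41 43 42
f 42 43 44
f 42 44 16
f 43 13 14
f 43 14 44
f 44 14 15
f 44 15 16
f 45 82 61
f 82 56 85
f 61 85 50
f 82 85 61
f 45 61 57
f 61 50 62
f 57 62 46
f 61 62 57
f 45 57 66
f 57 46 67
f 66 67 52
f 57 67 66
f 45 66 78
f 66 52 81
f 78 81 55
f 66 81 78
f 45 78 82
f 78 55 86
f 82 86 56
f 78 86 82
f 46 62 73
f 62 50 76
f 73 76 54
f 62 76 73
f 50 85 63
f 85 56 84
f 63 84 49
f 85 84 63
f 56 86 83
f 86 55 79
f 83 79 47
f 86 79 83
f 55 81 80
f 81 52 68
f 80 68 51
f 81 68 80
f 52 67 72
f 67 46 69
f 72 69 53
f 67 69 72
f 48 74 60
f 74 54 75
f 60 75 49
f 74 75 60
f 48 60 58
f 60 49 59
f 58 59 47
f 60 59 58
f 48 58 65
f 58 47 64
f 65 64 51
f 58 64 65
f 48 65 70
f 65 51 71
f 70 71 53
f 65 71 70
f 48 70 74
f 70 53 77
f 74 77 54
f 70 77 74
f 49 75 63
f 75 54 76
f 63 76 50
f 75 76 63
f 47 59 83
f 59 49 84
f 83 84 56
f 59 84 83
f 51 64 80
f 64 47 79
f 80 79 55
f 64 79 80
f 53 71 72
f 71 51 68
f 72 68 52
f 71 68 72
f 54 77 73
f 77 53 69
f 73 69 46
f 77 69 73
f 88 87 91
f 88 91 89
f 89 91 92
f 89 92 90
f 91 87 93
f 91 93 92
f 92 93 94
f 92 94 90
f 93 87 95
f 93 95 94
f 94 95 96
f 94 96 90
f 95 87 97
f 95 97 96
f 96 97 98
f 96 98 90
f 97 87 99
f 97 99 98
f 98 99 100
f 98 100 90
f 99 87 101
f 99 101 100
f 100 101 102
f 100 102 90
f 101 87 103
f 101 103 102
f 102 103 104
f 102 104 90
f 103 87 105
f 103 105 104
f 104 105 106
f 104 106 90
f 105 87 107
f 105 107 106
f 106 107 108
f 106 108 90
f 107 87 109
f 107 109 108
f 108 109 110
f 108 110 90
f 109 87 111
f 109 111 110
f 110 111 112
f 110 112 90
f 111 87 113
f 111 113 112
f 112 113 114
f 112 114 90
f 113 87 115
f 113 115 114
f 114 115 116
f 114 116 90
f 115 87 117
f 115 117 116
f 116 117 118
f 116 118 90
f 117 87 88
f 117 88 118
f 118 88 89
f 118 89 90



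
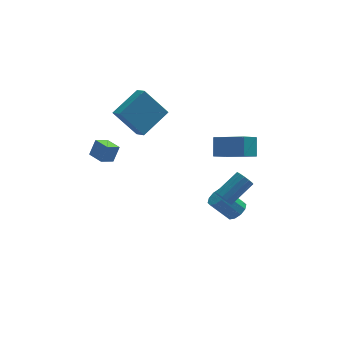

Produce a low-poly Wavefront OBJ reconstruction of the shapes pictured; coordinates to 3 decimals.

v -3.199 3.049 2.181
v -2.894 2.306 2.609
v -1.668 4.192 3.076
v -1.363 3.449 3.504
v -1.937 2.631 0.556
v -1.632 1.888 0.984
v -0.406 3.774 1.451
v -0.101 3.031 1.879
v 2.568 -0.112 0.196
v 1.774 -0.614 0.729
v 2.708 0.682 1.151
v 1.914 0.18 1.684
v 3.986 -1.42 1.076
v 3.192 -1.922 1.609
v 4.126 -0.626 2.031
v 3.332 -1.128 2.564
v 2.941 -1.502 -3.303
v 3.463 -1.502 -2.837
v 2.421 -1.277 -1.671
v 1.899 -1.278 -2.137
v 3.402 -1.094 -2.97
v 2.36 -0.87 -1.803
v 3.165 -0.843 -3.23
v 2.123 -0.619 -2.063
v 2.842 -0.843 -3.518
v 1.8 -0.619 -2.352
v 2.557 -1.095 -3.724
v 1.515 -0.871 -2.558
v 2.419 -1.503 -3.769
v 1.377 -1.278 -2.603
v 2.48 -1.91 -3.637
v 1.438 -1.686 -2.47
v 2.717 -2.161 -3.377
v 1.675 -1.937 -2.21
v 3.04 -2.161 -3.088
v 1.998 -1.937 -1.922
v 3.325 -1.909 -2.882
v 2.283 -1.685 -1.716
v 1.645 -4.349 0.258
v 1.862 -4.11 -0.212
v 3.133 -3.412 0.732
v 2.915 -3.651 1.202
v 1.655 -3.897 -0.09
v 2.926 -3.2 0.854
v 1.444 -3.828 0.143
v 2.715 -3.13 1.087
v 1.297 -3.924 0.412
v 2.568 -3.226 1.356
v 1.26 -4.155 0.632
v 2.531 -3.457 1.576
v 1.346 -4.447 0.733
v 2.617 -3.75 1.677
v 1.526 -4.709 0.684
v 2.797 -4.011 1.628
v 1.744 -4.856 0.499
v 3.015 -4.158 1.443
v 1.93 -4.842 0.238
v 3.201 -4.144 1.182
v 2.026 -4.671 -0.017
v 3.297 -3.974 0.927
v 2 -4.399 -0.184
v 3.271 -3.701 0.76
v -3.986 2.2 -1.207
v -3.588 2.463 -0.238
v -4.537 3.105 -1.227
v -4.139 3.369 -0.258
v -3.261 2.631 -1.622
v -2.863 2.895 -0.653
v -3.812 3.537 -1.642
v -3.414 3.8 -0.673
f 2 4 1
f 5 2 1
f 1 4 3
f 3 5 1
f 2 8 4
f 6 2 5
f 6 8 2
f 4 8 3
f 7 5 3
f 3 8 7
f 7 6 5
f 8 6 7
f 10 12 9
f 13 10 9
f 9 12 11
f 11 13 9
f 10 16 12
f 14 10 13
f 14 16 10
f 12 16 11
f 15 13 11
f 11 16 15
f 15 14 13
f 16 14 15
f 18 17 21
f 18 21 19
f 19 21 22
f 19 22 20
f 21 17 23
f 21 23 22
f 22 23 24
f 22 24 20
f 23 17 25
f 23 25 24
f 24 25 26
f 24 26 20
f 25 17 27
f 25 27 26
f 26 27 28
f 26 28 20
f 27 17 29
f 27 29 28
f 28 29 30
f 28 30 20
f 29 17 31
f 29 31 30
f 30 31 32
f 30 32 20
f 31 17 33
f 31 33 32
f 32 33 34
f 32 34 20
f 33 17 35
f 33 35 34
f 34 35 36
f 34 36 20
f 35 17 37
f 35 37 36
f 36 37 38
f 36 38 20
f 37 17 18
f 37 18 38
f 38 18 19
f 38 19 20
f 40 39 43
f 40 43 41
f 41 43 44
f 41 44 42
f 43 39 45
f 43 45 44
f 44 45 46
f 44 46 42
f 45 39 47
f 45 47 46
f 46 47 48
f 46 48 42
f 47 39 49
f 47 49 48
f 48 49 50
f 48 50 42
f 49 39 51
f 49 51 50
f 50 51 52
f 50 52 42
f 51 39 53
f 51 53 52
f 52 53 54
f 52 54 42
f 53 39 55
f 53 55 54
f 54 55 56
f 54 56 42
f 55 39 57
f 55 57 56
f 56 57 58
f 56 58 42
f 57 39 59
f 57 59 58
f 58 59 60
f 58 60 42
f 59 39 61
f 59 61 60
f 60 61 62
f 60 62 42
f 61 39 40
f 61 40 62
f 62 40 41
f 62 41 42
f 64 66 63
f 67 64 63
f 63 66 65
f 65 67 63
f 64 70 66
f 68 64 67
f 68 70 64
f 66 70 65
f 69 67 65
f 65 70 69
f 69 68 67
f 70 68 69



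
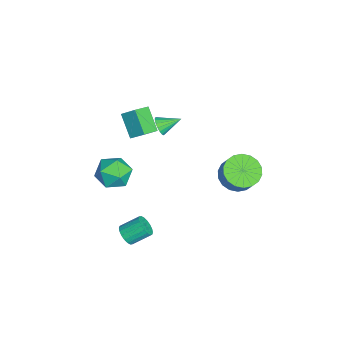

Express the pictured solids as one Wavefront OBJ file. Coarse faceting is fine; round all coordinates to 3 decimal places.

v -2.022 -2.866 3.23
v -1.7 -2.087 3.921
v -2.811 -2.134 2.772
v -2.489 -1.355 3.463
v -0.891 -2.345 2.117
v -0.569 -1.566 2.808
v -1.68 -1.613 1.659
v -1.358 -0.834 2.35
v 1.55 3.514 1.261
v 2.467 3.543 0.671
v 3.166 3.814 1.769
v 2.25 3.786 2.359
v 2.313 4.003 0.655
v 3.012 4.274 1.753
v 2.009 4.366 0.758
v 2.708 4.637 1.857
v 1.614 4.56 0.962
v 2.313 4.832 2.06
v 1.206 4.548 1.224
v 1.905 4.819 2.323
v 0.867 4.33 1.494
v 1.566 4.602 2.592
v 0.663 3.951 1.718
v 1.362 4.223 2.816
v 0.634 3.486 1.851
v 1.333 3.757 2.949
v 0.788 3.026 1.867
v 1.487 3.297 2.965
v 1.092 2.663 1.763
v 1.791 2.934 2.862
v 1.487 2.468 1.56
v 2.186 2.74 2.658
v 1.895 2.481 1.297
v 2.594 2.752 2.396
v 2.234 2.698 1.028
v 2.933 2.97 2.126
v 2.438 3.077 0.804
v 3.137 3.349 1.902
v -3.786 -0.744 0.355
v -3.489 -0.962 0.891
v -3.914 0.484 0.925
v -3.269 -0.864 0.73
v -3.151 -0.743 0.496
v -3.159 -0.622 0.233
v -3.291 -0.525 -0.005
v -3.521 -0.471 -0.172
v -3.803 -0.472 -0.235
v -4.082 -0.526 -0.181
v -4.303 -0.624 -0.021
v -4.42 -0.745 0.214
v -4.412 -0.866 0.477
v -4.28 -0.963 0.715
v -4.05 -1.017 0.882
v -3.768 -1.016 0.945
v 4.074 -2.515 -1.63
v 4.655 -2.271 -1.856
v 4.487 -1.201 -1.137
v 3.906 -1.445 -0.91
v 4.458 -2.168 -2.055
v 4.29 -1.099 -1.336
v 4.185 -2.134 -2.17
v 4.017 -1.064 -1.45
v 3.89 -2.175 -2.177
v 3.722 -1.106 -1.458
v 3.631 -2.284 -2.077
v 3.463 -1.214 -1.357
v 3.46 -2.438 -1.887
v 3.292 -1.368 -1.168
v 3.411 -2.607 -1.647
v 3.243 -1.538 -0.927
v 3.493 -2.759 -1.403
v 3.325 -1.689 -0.684
v 3.69 -2.861 -1.204
v 3.522 -1.792 -0.485
v 3.963 -2.896 -1.09
v 3.795 -1.826 -0.37
v 4.258 -2.854 -1.082
v 4.09 -1.785 -0.363
v 4.517 -2.746 -1.183
v 4.349 -1.676 -0.463
v 4.688 -2.592 -1.372
v 4.52 -1.522 -0.653
v 4.737 -2.422 -1.613
v 4.569 -1.353 -0.893
v -1.528 -2.27 -1.453
v -0.883 -2.656 -2.373
v -2.137 -4.064 -1.127
v -1.492 -4.45 -2.047
v -0.95 -4.062 -1.063
v -0.574 -2.953 -1.265
v -2.446 -3.767 -2.235
v -2.07 -2.658 -2.437
v -1.451 -3.582 -2.856
v -0.526 -3.764 -2.133
v -2.494 -2.956 -1.367
v -1.569 -3.138 -0.644
f 2 4 1
f 5 2 1
f 1 4 3
f 3 5 1
f 2 8 4
f 6 2 5
f 6 8 2
f 4 8 3
f 7 5 3
f 3 8 7
f 7 6 5
f 8 6 7
f 10 9 13
f 10 13 11
f 11 13 14
f 11 14 12
f 13 9 15
f 13 15 14
f 14 15 16
f 14 16 12
f 15 9 17
f 15 17 16
f 16 17 18
f 16 18 12
f 17 9 19
f 17 19 18
f 18 19 20
f 18 20 12
f 19 9 21
f 19 21 20
f 20 21 22
f 20 22 12
f 21 9 23
f 21 23 22
f 22 23 24
f 22 24 12
f 23 9 25
f 23 25 24
f 24 25 26
f 24 26 12
f 25 9 27
f 25 27 26
f 26 27 28
f 26 28 12
f 27 9 29
f 27 29 28
f 28 29 30
f 28 30 12
f 29 9 31
f 29 31 30
f 30 31 32
f 30 32 12
f 31 9 33
f 31 33 32
f 32 33 34
f 32 34 12
f 33 9 35
f 33 35 34
f 34 35 36
f 34 36 12
f 35 9 37
f 35 37 36
f 36 37 38
f 36 38 12
f 37 9 10
f 37 10 38
f 38 10 11
f 38 11 12
f 40 39 42
f 40 42 41
f 42 39 43
f 42 43 41
f 43 39 44
f 43 44 41
f 44 39 45
f 44 45 41
f 45 39 46
f 45 46 41
f 46 39 47
f 46 47 41
f 47 39 48
f 47 48 41
f 48 39 49
f 48 49 41
f 49 39 50
f 49 50 41
f 50 39 51
f 50 51 41
f 51 39 52
f 51 52 41
f 52 39 53
f 52 53 41
f 53 39 54
f 53 54 41
f 54 39 40
f 54 40 41
f 56 55 59
f 56 59 57
f 57 59 60
f 57 60 58
f 59 55 61
f 59 61 60
f 60 61 62
f 60 62 58
f 61 55 63
f 61 63 62
f 62 63 64
f 62 64 58
f 63 55 65
f 63 65 64
f 64 65 66
f 64 66 58
f 65 55 67
f 65 67 66
f 66 67 68
f 66 68 58
f 67 55 69
f 67 69 68
f 68 69 70
f 68 70 58
f 69 55 71
f 69 71 70
f 70 71 72
f 70 72 58
f 71 55 73
f 71 73 72
f 72 73 74
f 72 74 58
f 73 55 75
f 73 75 74
f 74 75 76
f 74 76 58
f 75 55 77
f 75 77 76
f 76 77 78
f 76 78 58
f 77 55 79
f 77 79 78
f 78 79 80
f 78 80 58
f 79 55 81
f 79 81 80
f 80 81 82
f 80 82 58
f 81 55 83
f 81 83 82
f 82 83 84
f 82 84 58
f 83 55 56
f 83 56 84
f 84 56 57
f 84 57 58
f 85 96 90
f 85 90 86
f 85 86 92
f 85 92 95
f 85 95 96
f 86 90 94
f 90 96 89
f 96 95 87
f 95 92 91
f 92 86 93
f 88 94 89
f 88 89 87
f 88 87 91
f 88 91 93
f 88 93 94
f 89 94 90
f 87 89 96
f 91 87 95
f 93 91 92
f 94 93 86



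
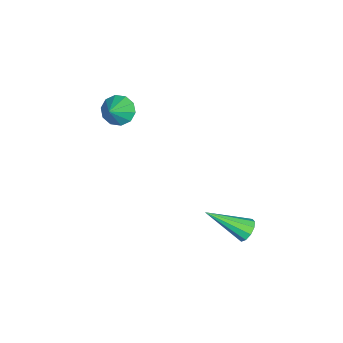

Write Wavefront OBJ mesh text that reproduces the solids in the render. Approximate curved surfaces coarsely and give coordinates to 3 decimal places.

v -0.59 -2.406 0.453
v -0.124 -2.227 -0.052
v 0.33 -2.614 1.227
v -0.229 -1.864 0.17
v -0.471 -1.707 0.501
v -0.759 -1.818 0.813
v -0.982 -2.152 0.988
v -1.056 -2.584 0.958
v -0.951 -2.948 0.736
v -0.708 -3.104 0.405
v -0.421 -2.994 0.093
v -0.197 -2.659 -0.082
v 3.228 3.011 -2.665
v 3.672 3.197 -2.42
v 3.312 1.429 -1.615
v 3.407 3.299 -2.245
v 3.074 3.291 -2.23
v 2.799 3.176 -2.382
v 2.689 2.998 -2.641
v 2.785 2.825 -2.91
v 3.05 2.722 -3.085
v 3.383 2.73 -3.1
v 3.657 2.845 -2.948
v 3.768 3.023 -2.689
f 2 1 4
f 2 4 3
f 4 1 5
f 4 5 3
f 5 1 6
f 5 6 3
f 6 1 7
f 6 7 3
f 7 1 8
f 7 8 3
f 8 1 9
f 8 9 3
f 9 1 10
f 9 10 3
f 10 1 11
f 10 11 3
f 11 1 12
f 11 12 3
f 12 1 2
f 12 2 3
f 14 13 16
f 14 16 15
f 16 13 17
f 16 17 15
f 17 13 18
f 17 18 15
f 18 13 19
f 18 19 15
f 19 13 20
f 19 20 15
f 20 13 21
f 20 21 15
f 21 13 22
f 21 22 15
f 22 13 23
f 22 23 15
f 23 13 24
f 23 24 15
f 24 13 14
f 24 14 15



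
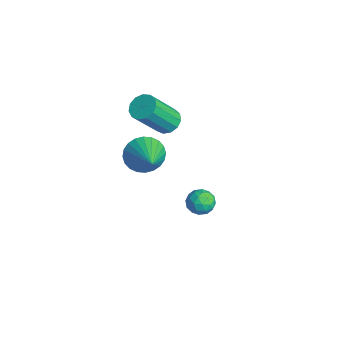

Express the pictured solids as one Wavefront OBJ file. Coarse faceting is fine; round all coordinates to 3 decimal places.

v -2.817 0.625 -1.082
v -2.469 0.147 -1.838
v -1.123 0.335 -0.118
v -2.363 0.497 -1.918
v -2.327 0.867 -1.871
v -2.365 1.2 -1.703
v -2.472 1.445 -1.441
v -2.632 1.566 -1.125
v -2.819 1.543 -0.801
v -3.007 1.38 -0.521
v -3.165 1.103 -0.325
v -3.271 0.752 -0.245
v -3.307 0.382 -0.293
v -3.269 0.05 -0.46
v -3.162 -0.196 -0.722
v -3.002 -0.316 -1.039
v -2.814 -0.294 -1.362
v -2.627 -0.131 -1.643
v -2.432 1.561 1.319
v -2.002 2.017 1.583
v -1.718 0.774 3.265
v -2.148 0.319 3.001
v -2.35 2.111 1.712
v -2.067 0.868 3.393
v -2.725 2.03 1.715
v -2.441 0.787 3.397
v -3.006 1.801 1.593
v -2.723 0.558 3.275
v -3.105 1.495 1.384
v -2.822 0.253 3.065
v -2.991 1.211 1.154
v -2.707 -0.032 2.836
v -2.698 1.038 0.977
v -2.415 -0.205 2.659
v -2.322 1.031 0.909
v -2.038 -0.212 2.59
v -1.98 1.192 0.97
v -1.696 -0.05 2.652
v -1.781 1.471 1.143
v -1.498 0.228 2.824
v -1.789 1.778 1.371
v -1.506 0.536 3.053
v 3.134 1.39 1.287
v 3.637 0.981 1.351
v 2.563 0.619 0.849
v 3.066 0.21 0.913
v 2.748 0.421 1.442
v 3.102 0.897 1.712
v 3.098 0.703 0.488
v 3.452 1.179 0.758
v 3.615 0.556 0.857
v 3.399 0.382 1.446
v 2.801 1.218 0.754
v 2.585 1.044 1.343
v 3.436 1.253 1.357
v 2.764 0.347 0.843
v 2.577 0.471 1.154
v 2.873 0.23 1.191
v 3.121 1.204 1.57
v 3.417 0.963 1.607
v 2.894 0.634 1.661
v 2.783 0.637 0.593
v 3.079 0.396 0.63
v 3.327 1.37 1.009
v 3.623 1.129 1.046
v 3.306 0.966 0.539
v 3.719 0.763 1.104
v 3.383 0.31 0.847
v 3.402 0.599 0.597
v 3.61 0.879 0.756
v 3.592 0.66 1.451
v 3.256 0.207 1.194
v 3.069 0.331 1.505
v 3.277 0.611 1.664
v 3.579 0.411 1.161
v 2.944 1.393 1.006
v 2.608 0.94 0.749
v 2.923 0.989 0.536
v 3.131 1.269 0.695
v 2.817 1.29 1.353
v 2.481 0.837 1.096
v 2.59 0.721 1.444
v 2.798 1.001 1.603
v 2.621 1.189 1.039
f 2 1 4
f 2 4 3
f 4 1 5
f 4 5 3
f 5 1 6
f 5 6 3
f 6 1 7
f 6 7 3
f 7 1 8
f 7 8 3
f 8 1 9
f 8 9 3
f 9 1 10
f 9 10 3
f 10 1 11
f 10 11 3
f 11 1 12
f 11 12 3
f 12 1 13
f 12 13 3
f 13 1 14
f 13 14 3
f 14 1 15
f 14 15 3
f 15 1 16
f 15 16 3
f 16 1 17
f 16 17 3
f 17 1 18
f 17 18 3
f 18 1 2
f 18 2 3
f 20 19 23
f 20 23 21
f 21 23 24
f 21 24 22
f 23 19 25
f 23 25 24
f 24 25 26
f 24 26 22
f 25 19 27
f 25 27 26
f 26 27 28
f 26 28 22
f 27 19 29
f 27 29 28
f 28 29 30
f 28 30 22
f 29 19 31
f 29 31 30
f 30 31 32
f 30 32 22
f 31 19 33
f 31 33 32
f 32 33 34
f 32 34 22
f 33 19 35
f 33 35 34
f 34 35 36
f 34 36 22
f 35 19 37
f 35 37 36
f 36 37 38
f 36 38 22
f 37 19 39
f 37 39 38
f 38 39 40
f 38 40 22
f 39 19 41
f 39 41 40
f 40 41 42
f 40 42 22
f 41 19 20
f 41 20 42
f 42 20 21
f 42 21 22
f 43 80 59
f 80 54 83
f 59 83 48
f 80 83 59
f 43 59 55
f 59 48 60
f 55 60 44
f 59 60 55
f 43 55 64
f 55 44 65
f 64 65 50
f 55 65 64
f 43 64 76
f 64 50 79
f 76 79 53
f 64 79 76
f 43 76 80
f 76 53 84
f 80 84 54
f 76 84 80
f 44 60 71
f 60 48 74
f 71 74 52
f 60 74 71
f 48 83 61
f 83 54 82
f 61 82 47
f 83 82 61
f 54 84 81
f 84 53 77
f 81 77 45
f 84 77 81
f 53 79 78
f 79 50 66
f 78 66 49
f 79 66 78
f 50 65 70
f 65 44 67
f 70 67 51
f 65 67 70
f 46 72 58
f 72 52 73
f 58 73 47
f 72 73 58
f 46 58 56
f 58 47 57
f 56 57 45
f 58 57 56
f 46 56 63
f 56 45 62
f 63 62 49
f 56 62 63
f 46 63 68
f 63 49 69
f 68 69 51
f 63 69 68
f 46 68 72
f 68 51 75
f 72 75 52
f 68 75 72
f 47 73 61
f 73 52 74
f 61 74 48
f 73 74 61
f 45 57 81
f 57 47 82
f 81 82 54
f 57 82 81
f 49 62 78
f 62 45 77
f 78 77 53
f 62 77 78
f 51 69 70
f 69 49 66
f 70 66 50
f 69 66 70
f 52 75 71
f 75 51 67
f 71 67 44
f 75 67 71



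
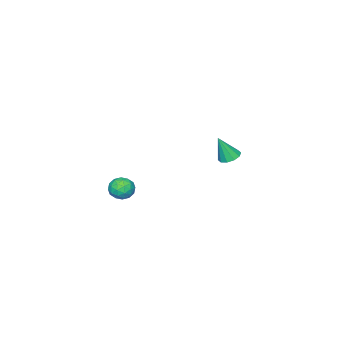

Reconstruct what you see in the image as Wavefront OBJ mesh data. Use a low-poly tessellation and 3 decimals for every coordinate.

v 2.868 0.796 0.224
v 3.461 0.888 -0.255
v 3.459 -0.148 0.775
v 4.052 -0.056 0.296
v 3.904 0.475 0.83
v 3.538 1.058 0.49
v 3.382 -0.318 0.03
v 3.016 0.265 -0.31
v 3.779 0.199 -0.374
v 4.101 0.69 0.12
v 2.819 0.05 0.4
v 3.141 0.541 0.894
v 3.113 0.925 -0.064
v 3.807 -0.185 0.584
v 3.72 0.128 0.898
v 4.069 0.182 0.616
v 3.158 1.025 0.374
v 3.507 1.079 0.093
v 3.767 0.837 0.73
v 3.413 -0.339 0.427
v 3.762 -0.285 0.146
v 2.851 0.558 -0.096
v 3.2 0.612 -0.378
v 3.153 -0.097 -0.21
v 3.648 0.574 -0.415
v 3.995 0.019 -0.092
v 3.601 -0.135 -0.248
v 3.386 0.208 -0.448
v 3.838 0.862 -0.125
v 4.185 0.308 0.199
v 4.098 0.62 0.513
v 3.883 0.963 0.313
v 4.024 0.458 -0.195
v 2.735 0.432 0.321
v 3.082 -0.122 0.645
v 3.037 -0.223 0.207
v 2.822 0.12 0.007
v 2.925 0.721 0.612
v 3.272 0.166 0.935
v 3.534 0.532 0.968
v 3.319 0.875 0.768
v 2.896 0.282 0.715
v -4.154 1.52 -0.151
v -3.514 1.429 -0.393
v -3.646 1.1 1.351
v -3.551 1.835 -0.267
v -3.818 2.12 -0.097
v -4.214 2.176 0.052
v -4.586 1.981 0.124
v -4.794 1.61 0.091
v -4.757 1.205 -0.035
v -4.49 0.919 -0.205
v -4.094 0.863 -0.354
v -3.722 1.058 -0.426
f 1 38 17
f 38 12 41
f 17 41 6
f 38 41 17
f 1 17 13
f 17 6 18
f 13 18 2
f 17 18 13
f 1 13 22
f 13 2 23
f 22 23 8
f 13 23 22
f 1 22 34
f 22 8 37
f 34 37 11
f 22 37 34
f 1 34 38
f 34 11 42
f 38 42 12
f 34 42 38
f 2 18 29
f 18 6 32
f 29 32 10
f 18 32 29
f 6 41 19
f 41 12 40
f 19 40 5
f 41 40 19
f 12 42 39
f 42 11 35
f 39 35 3
f 42 35 39
f 11 37 36
f 37 8 24
f 36 24 7
f 37 24 36
f 8 23 28
f 23 2 25
f 28 25 9
f 23 25 28
f 4 30 16
f 30 10 31
f 16 31 5
f 30 31 16
f 4 16 14
f 16 5 15
f 14 15 3
f 16 15 14
f 4 14 21
f 14 3 20
f 21 20 7
f 14 20 21
f 4 21 26
f 21 7 27
f 26 27 9
f 21 27 26
f 4 26 30
f 26 9 33
f 30 33 10
f 26 33 30
f 5 31 19
f 31 10 32
f 19 32 6
f 31 32 19
f 3 15 39
f 15 5 40
f 39 40 12
f 15 40 39
f 7 20 36
f 20 3 35
f 36 35 11
f 20 35 36
f 9 27 28
f 27 7 24
f 28 24 8
f 27 24 28
f 10 33 29
f 33 9 25
f 29 25 2
f 33 25 29
f 44 43 46
f 44 46 45
f 46 43 47
f 46 47 45
f 47 43 48
f 47 48 45
f 48 43 49
f 48 49 45
f 49 43 50
f 49 50 45
f 50 43 51
f 50 51 45
f 51 43 52
f 51 52 45
f 52 43 53
f 52 53 45
f 53 43 54
f 53 54 45
f 54 43 44
f 54 44 45



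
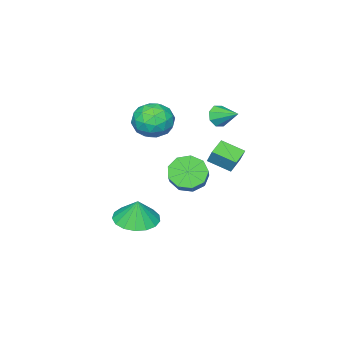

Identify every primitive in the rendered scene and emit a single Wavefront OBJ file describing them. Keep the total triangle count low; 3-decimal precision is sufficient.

v 0.091 0.717 1.179
v 0.75 0.234 0.91
v 1.968 1.261 2.052
v 1.309 1.743 2.321
v 0.686 0.702 0.558
v 1.904 1.728 1.701
v 0.344 1.176 0.497
v 1.562 2.202 1.639
v -0.117 1.436 0.755
v 1.101 2.462 1.897
v -0.48 1.359 1.211
v 0.738 2.385 2.353
v -0.576 0.982 1.652
v 0.641 2.008 2.795
v -0.36 0.481 1.872
v 0.858 1.507 3.014
v 0.067 0.09 1.767
v 1.285 1.116 2.91
v 0.506 -0.007 1.387
v 1.723 1.019 2.53
v -2.761 -3.069 1.238
v -1.939 -3.721 1.164
v -3.401 -4.019 2.496
v -2.579 -4.671 2.422
v -2.445 -3.694 2.788
v -2.049 -3.107 2.011
v -3.291 -4.633 1.649
v -2.895 -4.046 0.872
v -2.266 -4.687 1.419
v -1.744 -4.107 2.122
v -3.596 -3.633 1.538
v -3.074 -3.053 2.241
v -2.294 -3.312 1.091
v -3.046 -4.428 2.569
v -2.967 -3.854 2.785
v -2.484 -4.237 2.741
v -2.359 -2.951 1.588
v -1.876 -3.334 1.545
v -2.173 -3.318 2.5
v -3.464 -4.406 2.115
v -2.981 -4.789 2.072
v -2.856 -3.503 0.919
v -2.373 -3.886 0.875
v -3.167 -4.422 1.16
v -2.003 -4.263 1.197
v -2.379 -4.821 1.936
v -2.797 -4.799 1.482
v -2.565 -4.454 1.025
v -1.696 -3.921 1.611
v -2.072 -4.48 2.35
v -1.993 -3.906 2.565
v -1.761 -3.561 2.108
v -1.888 -4.489 1.76
v -3.268 -3.26 1.31
v -3.644 -3.819 2.049
v -3.579 -4.179 1.552
v -3.347 -3.834 1.095
v -2.961 -2.919 1.724
v -3.337 -3.477 2.463
v -2.775 -3.286 2.635
v -2.543 -2.941 2.178
v -3.452 -3.251 1.9
v -2.673 -0.137 1.339
v -2.537 0.256 2.092
v -3.082 0.873 0.887
v -2.946 1.266 1.64
v -1.794 0.094 1.06
v -1.658 0.487 1.813
v -2.203 1.104 0.608
v -2.067 1.497 1.361
v -3.787 -0.963 2.683
v -3.365 -0.771 2.272
v -3.793 0.143 3.197
v -3.81 -0.703 2.121
v -4.241 -0.788 2.3
v -4.407 -0.975 2.703
v -4.21 -1.156 3.095
v -3.765 -1.224 3.246
v -3.333 -1.139 3.067
v -3.168 -0.952 2.664
v 0.713 -1.757 -2.17
v 1.725 -2.034 -2.205
v 0.807 -1.563 -0.99
v 1.733 -1.539 -2.287
v 1.508 -1.093 -2.343
v 1.1 -0.8 -2.359
v 0.604 -0.726 -2.332
v 0.132 -0.888 -2.267
v -0.206 -1.25 -2.181
v -0.333 -1.727 -2.092
v -0.221 -2.212 -2.021
v 0.105 -2.593 -1.984
v 0.57 -2.782 -1.99
v 1.069 -2.736 -2.037
v 1.486 -2.466 -2.115
f 2 1 5
f 2 5 3
f 3 5 6
f 3 6 4
f 5 1 7
f 5 7 6
f 6 7 8
f 6 8 4
f 7 1 9
f 7 9 8
f 8 9 10
f 8 10 4
f 9 1 11
f 9 11 10
f 10 11 12
f 10 12 4
f 11 1 13
f 11 13 12
f 12 13 14
f 12 14 4
f 13 1 15
f 13 15 14
f 14 15 16
f 14 16 4
f 15 1 17
f 15 17 16
f 16 17 18
f 16 18 4
f 17 1 19
f 17 19 18
f 18 19 20
f 18 20 4
f 19 1 2
f 19 2 20
f 20 2 3
f 20 3 4
f 21 58 37
f 58 32 61
f 37 61 26
f 58 61 37
f 21 37 33
f 37 26 38
f 33 38 22
f 37 38 33
f 21 33 42
f 33 22 43
f 42 43 28
f 33 43 42
f 21 42 54
f 42 28 57
f 54 57 31
f 42 57 54
f 21 54 58
f 54 31 62
f 58 62 32
f 54 62 58
f 22 38 49
f 38 26 52
f 49 52 30
f 38 52 49
f 26 61 39
f 61 32 60
f 39 60 25
f 61 60 39
f 32 62 59
f 62 31 55
f 59 55 23
f 62 55 59
f 31 57 56
f 57 28 44
f 56 44 27
f 57 44 56
f 28 43 48
f 43 22 45
f 48 45 29
f 43 45 48
f 24 50 36
f 50 30 51
f 36 51 25
f 50 51 36
f 24 36 34
f 36 25 35
f 34 35 23
f 36 35 34
f 24 34 41
f 34 23 40
f 41 40 27
f 34 40 41
f 24 41 46
f 41 27 47
f 46 47 29
f 41 47 46
f 24 46 50
f 46 29 53
f 50 53 30
f 46 53 50
f 25 51 39
f 51 30 52
f 39 52 26
f 51 52 39
f 23 35 59
f 35 25 60
f 59 60 32
f 35 60 59
f 27 40 56
f 40 23 55
f 56 55 31
f 40 55 56
f 29 47 48
f 47 27 44
f 48 44 28
f 47 44 48
f 30 53 49
f 53 29 45
f 49 45 22
f 53 45 49
f 64 66 63
f 67 64 63
f 63 66 65
f 65 67 63
f 64 70 66
f 68 64 67
f 68 70 64
f 66 70 65
f 69 67 65
f 65 70 69
f 69 68 67
f 70 68 69
f 72 71 74
f 72 74 73
f 74 71 75
f 74 75 73
f 75 71 76
f 75 76 73
f 76 71 77
f 76 77 73
f 77 71 78
f 77 78 73
f 78 71 79
f 78 79 73
f 79 71 80
f 79 80 73
f 80 71 72
f 80 72 73
f 82 81 84
f 82 84 83
f 84 81 85
f 84 85 83
f 85 81 86
f 85 86 83
f 86 81 87
f 86 87 83
f 87 81 88
f 87 88 83
f 88 81 89
f 88 89 83
f 89 81 90
f 89 90 83
f 90 81 91
f 90 91 83
f 91 81 92
f 91 92 83
f 92 81 93
f 92 93 83
f 93 81 94
f 93 94 83
f 94 81 95
f 94 95 83
f 95 81 82
f 95 82 83



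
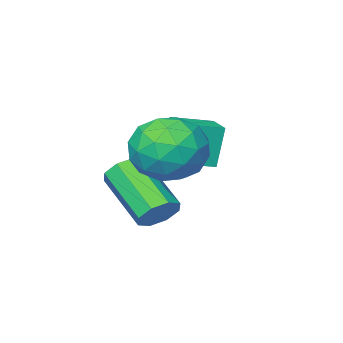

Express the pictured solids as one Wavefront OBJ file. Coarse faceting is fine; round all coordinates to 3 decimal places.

v 0.532 -1.506 -3.013
v 1.015 -1.741 -3.362
v 1.03 -3.29 -2.295
v 0.548 -3.054 -1.947
v 1.171 -1.477 -2.98
v 1.186 -3.025 -1.914
v 0.953 -1.229 -2.618
v 0.968 -2.778 -1.551
v 0.489 -1.144 -2.487
v 0.504 -2.692 -1.421
v 0.05 -1.27 -2.665
v 0.065 -2.819 -1.598
v -0.106 -1.535 -3.046
v -0.091 -3.083 -1.98
v 0.112 -1.782 -3.409
v 0.127 -3.331 -2.342
v 0.576 -1.868 -3.539
v 0.591 -3.416 -2.473
v 0.024 -0.156 -0.08
v 0.829 0.569 -0.081
v 1.151 -1.409 -0.559
v 1.956 -0.684 -0.56
v 1.499 -0.985 0.375
v 0.803 -0.21 0.671
v 1.177 -0.63 -1.311
v 0.481 0.145 -1.015
v 1.542 0.276 -0.842
v 1.741 0.057 0.2
v 0.239 -0.897 -0.84
v 0.438 -1.116 0.202
v 0.327 0.316 -0.038
v 1.653 -1.156 -0.602
v 1.384 -1.333 -0.052
v 1.857 -0.907 -0.053
v 0.312 -0.141 0.404
v 0.785 0.284 0.403
v 1.179 -0.629 0.671
v 1.195 -1.124 -1.043
v 1.668 -0.699 -1.044
v 0.123 0.067 -0.587
v 0.596 0.493 -0.588
v 0.801 -0.211 -1.311
v 1.219 0.57 -0.486
v 1.882 -0.166 -0.768
v 1.424 -0.134 -1.209
v 1.015 0.321 -1.035
v 1.336 0.441 0.126
v 1.999 -0.295 -0.156
v 1.731 -0.472 0.394
v 1.321 -0.017 0.568
v 1.755 0.269 -0.321
v -0.019 -0.545 -0.484
v 0.644 -1.281 -0.766
v 0.659 -0.823 -1.208
v 0.249 -0.368 -1.034
v 0.098 -0.674 0.128
v 0.761 -1.41 -0.154
v 0.965 -1.161 0.395
v 0.556 -0.706 0.569
v 0.225 -1.109 -0.319
v -1.554 -2.433 -1.824
v -1.852 -2.466 -0.528
v -1.183 -1.425 -1.713
v -1.481 -1.458 -0.417
v -0.459 -2.862 -1.583
v -0.757 -2.895 -0.287
v -0.088 -1.854 -1.472
v -0.386 -1.887 -0.176
f 2 1 5
f 2 5 3
f 3 5 6
f 3 6 4
f 5 1 7
f 5 7 6
f 6 7 8
f 6 8 4
f 7 1 9
f 7 9 8
f 8 9 10
f 8 10 4
f 9 1 11
f 9 11 10
f 10 11 12
f 10 12 4
f 11 1 13
f 11 13 12
f 12 13 14
f 12 14 4
f 13 1 15
f 13 15 14
f 14 15 16
f 14 16 4
f 15 1 17
f 15 17 16
f 16 17 18
f 16 18 4
f 17 1 2
f 17 2 18
f 18 2 3
f 18 3 4
f 19 56 35
f 56 30 59
f 35 59 24
f 56 59 35
f 19 35 31
f 35 24 36
f 31 36 20
f 35 36 31
f 19 31 40
f 31 20 41
f 40 41 26
f 31 41 40
f 19 40 52
f 40 26 55
f 52 55 29
f 40 55 52
f 19 52 56
f 52 29 60
f 56 60 30
f 52 60 56
f 20 36 47
f 36 24 50
f 47 50 28
f 36 50 47
f 24 59 37
f 59 30 58
f 37 58 23
f 59 58 37
f 30 60 57
f 60 29 53
f 57 53 21
f 60 53 57
f 29 55 54
f 55 26 42
f 54 42 25
f 55 42 54
f 26 41 46
f 41 20 43
f 46 43 27
f 41 43 46
f 22 48 34
f 48 28 49
f 34 49 23
f 48 49 34
f 22 34 32
f 34 23 33
f 32 33 21
f 34 33 32
f 22 32 39
f 32 21 38
f 39 38 25
f 32 38 39
f 22 39 44
f 39 25 45
f 44 45 27
f 39 45 44
f 22 44 48
f 44 27 51
f 48 51 28
f 44 51 48
f 23 49 37
f 49 28 50
f 37 50 24
f 49 50 37
f 21 33 57
f 33 23 58
f 57 58 30
f 33 58 57
f 25 38 54
f 38 21 53
f 54 53 29
f 38 53 54
f 27 45 46
f 45 25 42
f 46 42 26
f 45 42 46
f 28 51 47
f 51 27 43
f 47 43 20
f 51 43 47
f 62 64 61
f 65 62 61
f 61 64 63
f 63 65 61
f 62 68 64
f 66 62 65
f 66 68 62
f 64 68 63
f 67 65 63
f 63 68 67
f 67 66 65
f 68 66 67

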